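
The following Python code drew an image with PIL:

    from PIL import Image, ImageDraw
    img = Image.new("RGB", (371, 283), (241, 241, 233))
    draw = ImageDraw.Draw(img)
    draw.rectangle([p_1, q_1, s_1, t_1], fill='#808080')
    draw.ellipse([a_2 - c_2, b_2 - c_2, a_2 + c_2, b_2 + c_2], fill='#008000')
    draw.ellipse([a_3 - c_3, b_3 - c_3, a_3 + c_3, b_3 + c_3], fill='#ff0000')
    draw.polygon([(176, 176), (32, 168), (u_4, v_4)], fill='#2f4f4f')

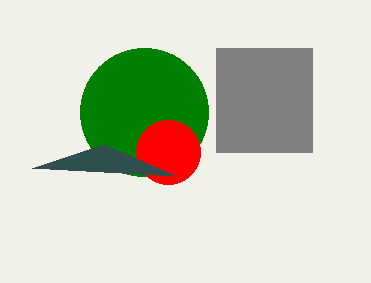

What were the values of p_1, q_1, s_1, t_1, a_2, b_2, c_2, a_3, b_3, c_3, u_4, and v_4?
p_1 = 216
q_1 = 48
s_1 = 312
t_1 = 152
a_2 = 144
b_2 = 112
c_2 = 64
a_3 = 168
b_3 = 152
c_3 = 32
u_4 = 104
v_4 = 144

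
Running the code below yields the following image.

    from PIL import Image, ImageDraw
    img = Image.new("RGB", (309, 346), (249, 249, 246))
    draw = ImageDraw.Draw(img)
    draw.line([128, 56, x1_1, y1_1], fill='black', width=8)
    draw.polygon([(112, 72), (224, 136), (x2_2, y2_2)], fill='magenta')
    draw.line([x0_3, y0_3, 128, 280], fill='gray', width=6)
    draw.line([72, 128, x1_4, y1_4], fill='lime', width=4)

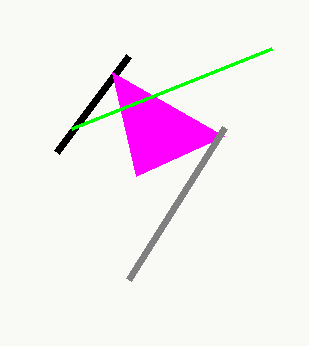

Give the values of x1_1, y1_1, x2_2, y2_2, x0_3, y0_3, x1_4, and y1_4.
x1_1 = 56; y1_1 = 152; x2_2 = 136; y2_2 = 176; x0_3 = 224; y0_3 = 128; x1_4 = 272; y1_4 = 48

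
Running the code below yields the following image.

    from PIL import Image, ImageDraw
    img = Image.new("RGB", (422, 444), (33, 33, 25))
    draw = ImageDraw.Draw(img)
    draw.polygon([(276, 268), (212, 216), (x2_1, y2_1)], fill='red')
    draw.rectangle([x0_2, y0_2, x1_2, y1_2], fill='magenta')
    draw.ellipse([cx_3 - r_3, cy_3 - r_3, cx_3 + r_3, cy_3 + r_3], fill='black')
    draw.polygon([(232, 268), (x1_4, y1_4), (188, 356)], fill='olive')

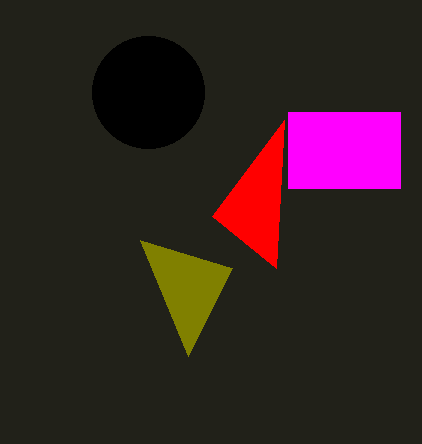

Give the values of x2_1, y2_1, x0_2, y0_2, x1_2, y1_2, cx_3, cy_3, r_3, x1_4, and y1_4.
x2_1 = 284
y2_1 = 120
x0_2 = 288
y0_2 = 112
x1_2 = 400
y1_2 = 188
cx_3 = 148
cy_3 = 92
r_3 = 56
x1_4 = 140
y1_4 = 240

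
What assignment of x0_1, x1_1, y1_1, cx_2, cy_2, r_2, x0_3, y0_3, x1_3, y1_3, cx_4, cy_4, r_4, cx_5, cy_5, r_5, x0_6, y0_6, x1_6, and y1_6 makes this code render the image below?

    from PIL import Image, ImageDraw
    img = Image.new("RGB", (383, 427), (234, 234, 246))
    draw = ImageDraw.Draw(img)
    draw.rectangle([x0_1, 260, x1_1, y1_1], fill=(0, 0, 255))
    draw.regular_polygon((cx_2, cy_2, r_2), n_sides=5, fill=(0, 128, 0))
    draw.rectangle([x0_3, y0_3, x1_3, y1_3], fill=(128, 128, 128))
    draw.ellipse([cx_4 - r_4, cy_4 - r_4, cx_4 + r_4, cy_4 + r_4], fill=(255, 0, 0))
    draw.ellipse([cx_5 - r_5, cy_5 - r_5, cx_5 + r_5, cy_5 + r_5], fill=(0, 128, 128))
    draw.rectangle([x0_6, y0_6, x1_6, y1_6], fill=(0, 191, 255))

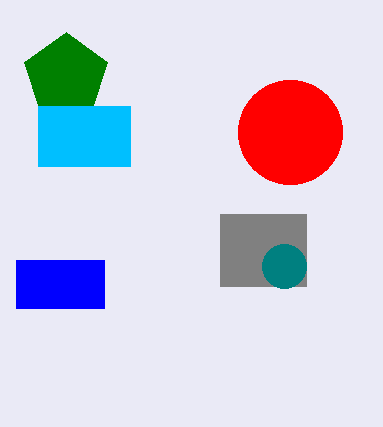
x0_1 = 16; x1_1 = 104; y1_1 = 308; cx_2 = 66; cy_2 = 76; r_2 = 44; x0_3 = 220; y0_3 = 214; x1_3 = 306; y1_3 = 286; cx_4 = 290; cy_4 = 132; r_4 = 52; cx_5 = 284; cy_5 = 266; r_5 = 22; x0_6 = 38; y0_6 = 106; x1_6 = 130; y1_6 = 166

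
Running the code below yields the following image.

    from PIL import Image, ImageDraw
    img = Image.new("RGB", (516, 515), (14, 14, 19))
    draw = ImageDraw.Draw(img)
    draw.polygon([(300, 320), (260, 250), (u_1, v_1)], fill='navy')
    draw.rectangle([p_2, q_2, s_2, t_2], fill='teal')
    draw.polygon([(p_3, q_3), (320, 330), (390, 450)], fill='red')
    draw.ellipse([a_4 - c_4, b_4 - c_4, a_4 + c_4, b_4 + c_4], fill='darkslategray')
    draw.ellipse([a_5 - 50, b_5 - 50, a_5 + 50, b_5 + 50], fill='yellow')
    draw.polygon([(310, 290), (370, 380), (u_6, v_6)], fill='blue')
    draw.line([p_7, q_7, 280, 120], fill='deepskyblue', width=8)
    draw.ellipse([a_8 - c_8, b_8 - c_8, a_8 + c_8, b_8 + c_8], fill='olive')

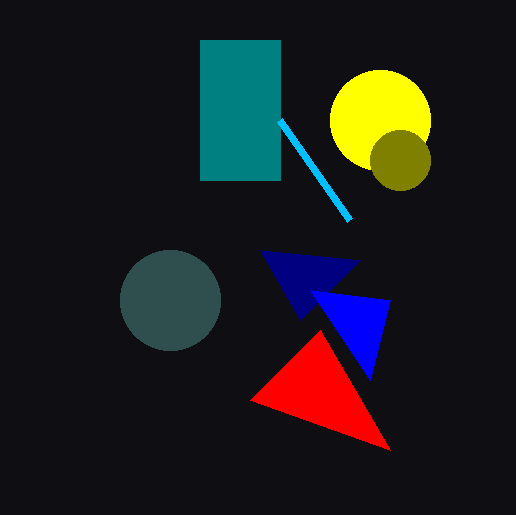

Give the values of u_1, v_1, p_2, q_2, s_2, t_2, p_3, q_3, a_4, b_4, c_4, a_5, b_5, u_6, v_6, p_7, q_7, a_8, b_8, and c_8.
u_1 = 360; v_1 = 260; p_2 = 200; q_2 = 40; s_2 = 280; t_2 = 180; p_3 = 250; q_3 = 400; a_4 = 170; b_4 = 300; c_4 = 50; a_5 = 380; b_5 = 120; u_6 = 390; v_6 = 300; p_7 = 350; q_7 = 220; a_8 = 400; b_8 = 160; c_8 = 30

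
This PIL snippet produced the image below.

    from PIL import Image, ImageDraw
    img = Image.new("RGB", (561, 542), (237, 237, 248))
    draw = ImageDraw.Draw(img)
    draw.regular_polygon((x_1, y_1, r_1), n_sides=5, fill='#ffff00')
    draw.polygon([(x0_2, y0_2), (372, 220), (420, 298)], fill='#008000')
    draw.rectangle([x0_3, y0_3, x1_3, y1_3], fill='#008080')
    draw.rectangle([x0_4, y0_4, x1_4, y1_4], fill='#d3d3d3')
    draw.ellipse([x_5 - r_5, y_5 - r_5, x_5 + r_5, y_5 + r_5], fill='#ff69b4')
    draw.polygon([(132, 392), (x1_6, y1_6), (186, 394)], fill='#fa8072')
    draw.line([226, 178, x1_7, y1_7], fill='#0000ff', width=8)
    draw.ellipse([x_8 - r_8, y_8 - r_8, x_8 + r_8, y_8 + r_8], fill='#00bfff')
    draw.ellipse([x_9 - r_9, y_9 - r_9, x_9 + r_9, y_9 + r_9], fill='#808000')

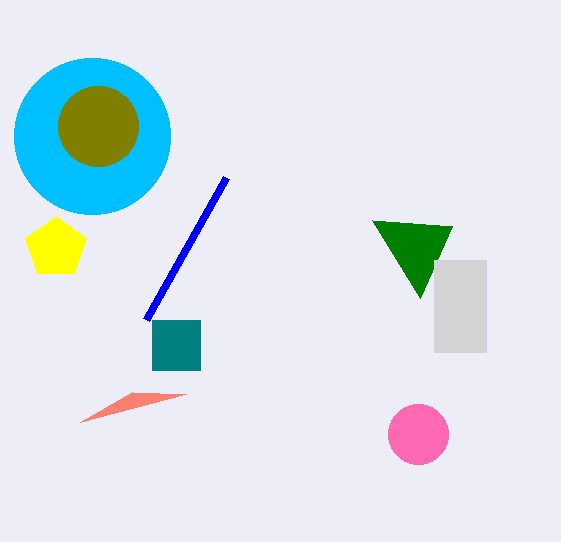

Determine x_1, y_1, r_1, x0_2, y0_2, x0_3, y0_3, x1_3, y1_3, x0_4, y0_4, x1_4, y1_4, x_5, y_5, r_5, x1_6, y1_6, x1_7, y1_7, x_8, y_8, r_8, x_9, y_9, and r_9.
x_1 = 56; y_1 = 248; r_1 = 32; x0_2 = 452; y0_2 = 226; x0_3 = 152; y0_3 = 320; x1_3 = 200; y1_3 = 370; x0_4 = 434; y0_4 = 260; x1_4 = 486; y1_4 = 352; x_5 = 418; y_5 = 434; r_5 = 30; x1_6 = 80; y1_6 = 422; x1_7 = 146; y1_7 = 320; x_8 = 92; y_8 = 136; r_8 = 78; x_9 = 98; y_9 = 126; r_9 = 40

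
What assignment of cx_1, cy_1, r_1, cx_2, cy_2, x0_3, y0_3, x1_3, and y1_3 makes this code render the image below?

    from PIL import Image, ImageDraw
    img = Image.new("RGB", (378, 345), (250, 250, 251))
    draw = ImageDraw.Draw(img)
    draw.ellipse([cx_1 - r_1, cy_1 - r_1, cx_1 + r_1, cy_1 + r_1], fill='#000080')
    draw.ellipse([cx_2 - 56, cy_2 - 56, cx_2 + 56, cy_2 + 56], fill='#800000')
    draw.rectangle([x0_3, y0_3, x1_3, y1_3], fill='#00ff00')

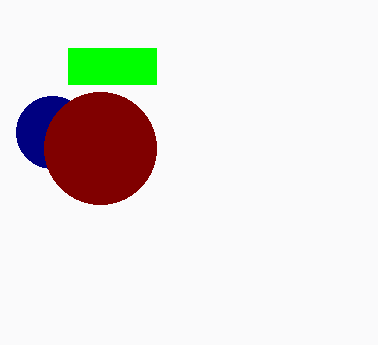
cx_1 = 52
cy_1 = 132
r_1 = 36
cx_2 = 100
cy_2 = 148
x0_3 = 68
y0_3 = 48
x1_3 = 156
y1_3 = 84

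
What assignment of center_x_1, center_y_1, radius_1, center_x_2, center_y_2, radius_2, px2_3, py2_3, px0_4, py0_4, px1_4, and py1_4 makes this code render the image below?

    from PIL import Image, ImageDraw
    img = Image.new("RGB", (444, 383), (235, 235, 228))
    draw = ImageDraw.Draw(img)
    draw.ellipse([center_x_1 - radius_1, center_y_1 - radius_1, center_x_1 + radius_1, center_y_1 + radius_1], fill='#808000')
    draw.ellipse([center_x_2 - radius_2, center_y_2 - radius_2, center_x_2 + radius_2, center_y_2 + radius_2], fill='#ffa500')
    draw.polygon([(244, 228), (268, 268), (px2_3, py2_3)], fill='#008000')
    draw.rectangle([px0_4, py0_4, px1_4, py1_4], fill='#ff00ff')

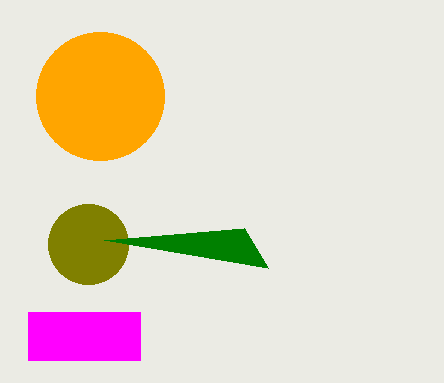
center_x_1 = 88; center_y_1 = 244; radius_1 = 40; center_x_2 = 100; center_y_2 = 96; radius_2 = 64; px2_3 = 104; py2_3 = 240; px0_4 = 28; py0_4 = 312; px1_4 = 140; py1_4 = 360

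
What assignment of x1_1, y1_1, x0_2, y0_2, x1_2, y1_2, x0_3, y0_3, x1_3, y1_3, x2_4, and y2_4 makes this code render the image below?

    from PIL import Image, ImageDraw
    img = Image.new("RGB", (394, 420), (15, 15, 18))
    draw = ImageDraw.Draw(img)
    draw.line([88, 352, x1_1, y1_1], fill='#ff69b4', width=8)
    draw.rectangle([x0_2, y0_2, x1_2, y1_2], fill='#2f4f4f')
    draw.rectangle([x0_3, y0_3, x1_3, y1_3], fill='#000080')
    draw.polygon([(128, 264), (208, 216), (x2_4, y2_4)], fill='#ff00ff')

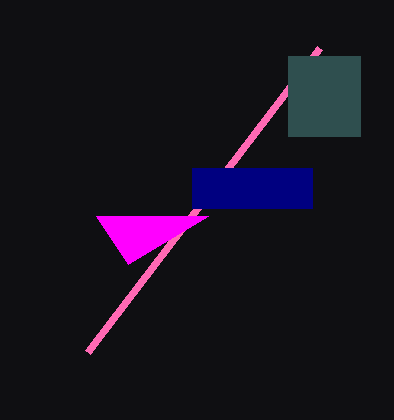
x1_1 = 320; y1_1 = 48; x0_2 = 288; y0_2 = 56; x1_2 = 360; y1_2 = 136; x0_3 = 192; y0_3 = 168; x1_3 = 312; y1_3 = 208; x2_4 = 96; y2_4 = 216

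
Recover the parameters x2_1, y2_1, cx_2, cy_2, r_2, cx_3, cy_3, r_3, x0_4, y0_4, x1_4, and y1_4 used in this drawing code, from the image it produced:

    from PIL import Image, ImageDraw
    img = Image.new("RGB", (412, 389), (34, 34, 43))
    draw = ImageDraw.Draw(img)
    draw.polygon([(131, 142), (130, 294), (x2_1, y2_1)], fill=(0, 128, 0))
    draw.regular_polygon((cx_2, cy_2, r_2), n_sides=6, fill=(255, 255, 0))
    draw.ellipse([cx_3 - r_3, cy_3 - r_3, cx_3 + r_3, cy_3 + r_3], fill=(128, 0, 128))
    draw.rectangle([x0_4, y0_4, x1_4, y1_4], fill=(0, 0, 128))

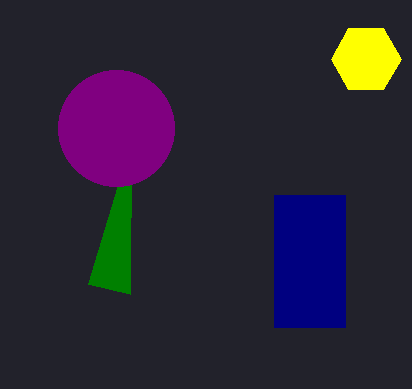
x2_1 = 88, y2_1 = 284, cx_2 = 366, cy_2 = 59, r_2 = 35, cx_3 = 116, cy_3 = 128, r_3 = 58, x0_4 = 274, y0_4 = 195, x1_4 = 345, y1_4 = 327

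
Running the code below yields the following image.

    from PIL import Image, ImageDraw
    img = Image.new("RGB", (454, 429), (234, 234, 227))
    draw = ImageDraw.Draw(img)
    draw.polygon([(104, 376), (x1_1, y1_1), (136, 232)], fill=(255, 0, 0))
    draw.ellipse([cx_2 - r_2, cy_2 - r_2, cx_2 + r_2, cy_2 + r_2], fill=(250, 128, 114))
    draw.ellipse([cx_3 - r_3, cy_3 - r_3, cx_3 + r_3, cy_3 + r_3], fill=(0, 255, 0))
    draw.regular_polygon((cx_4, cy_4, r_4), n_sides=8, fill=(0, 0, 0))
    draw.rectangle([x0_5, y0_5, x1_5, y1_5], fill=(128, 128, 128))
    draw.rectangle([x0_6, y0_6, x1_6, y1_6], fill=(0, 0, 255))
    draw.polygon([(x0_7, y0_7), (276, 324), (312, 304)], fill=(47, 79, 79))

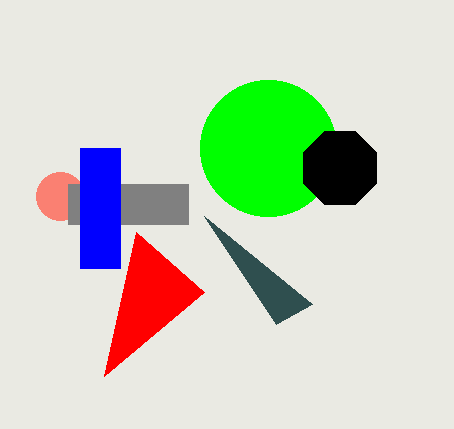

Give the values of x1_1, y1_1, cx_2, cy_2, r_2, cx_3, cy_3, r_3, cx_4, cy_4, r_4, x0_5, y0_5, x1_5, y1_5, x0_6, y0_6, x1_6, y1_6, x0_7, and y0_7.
x1_1 = 204; y1_1 = 292; cx_2 = 60; cy_2 = 196; r_2 = 24; cx_3 = 268; cy_3 = 148; r_3 = 68; cx_4 = 340; cy_4 = 168; r_4 = 40; x0_5 = 68; y0_5 = 184; x1_5 = 188; y1_5 = 224; x0_6 = 80; y0_6 = 148; x1_6 = 120; y1_6 = 268; x0_7 = 204; y0_7 = 216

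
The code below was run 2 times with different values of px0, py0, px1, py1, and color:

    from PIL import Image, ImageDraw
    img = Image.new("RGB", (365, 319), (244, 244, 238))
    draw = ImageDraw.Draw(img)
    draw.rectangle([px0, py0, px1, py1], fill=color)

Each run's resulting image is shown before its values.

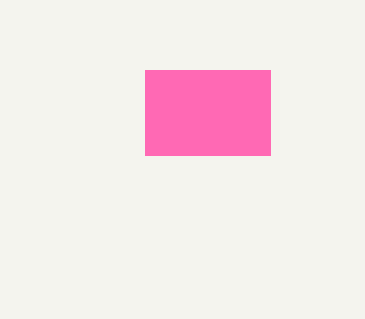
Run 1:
px0 = 145
py0 = 70
px1 = 270
py1 = 155
color = 'hotpink'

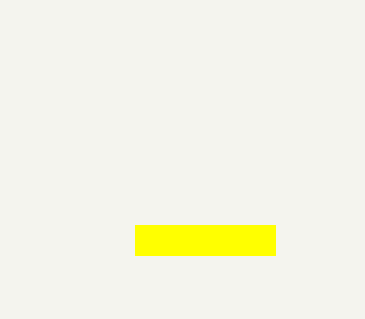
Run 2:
px0 = 135
py0 = 225
px1 = 275
py1 = 255
color = 'yellow'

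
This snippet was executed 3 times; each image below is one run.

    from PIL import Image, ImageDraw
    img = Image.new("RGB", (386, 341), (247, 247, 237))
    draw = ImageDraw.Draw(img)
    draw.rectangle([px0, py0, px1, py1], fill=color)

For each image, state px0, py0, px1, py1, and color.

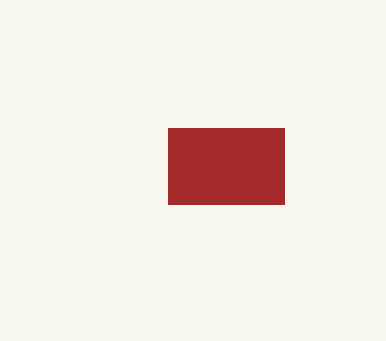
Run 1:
px0 = 168
py0 = 128
px1 = 284
py1 = 204
color = 'brown'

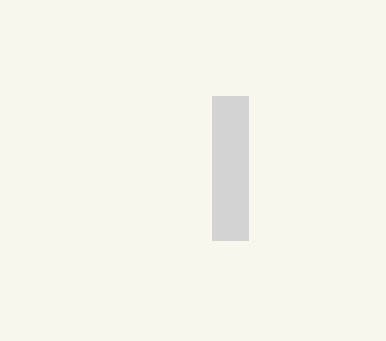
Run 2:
px0 = 212; py0 = 96; px1 = 248; py1 = 240; color = 'lightgray'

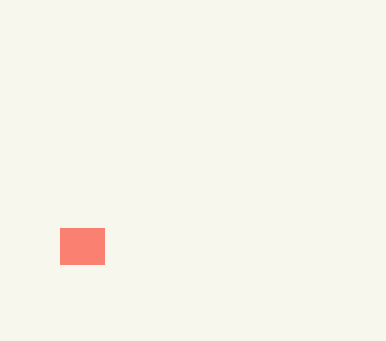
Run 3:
px0 = 60, py0 = 228, px1 = 104, py1 = 264, color = 'salmon'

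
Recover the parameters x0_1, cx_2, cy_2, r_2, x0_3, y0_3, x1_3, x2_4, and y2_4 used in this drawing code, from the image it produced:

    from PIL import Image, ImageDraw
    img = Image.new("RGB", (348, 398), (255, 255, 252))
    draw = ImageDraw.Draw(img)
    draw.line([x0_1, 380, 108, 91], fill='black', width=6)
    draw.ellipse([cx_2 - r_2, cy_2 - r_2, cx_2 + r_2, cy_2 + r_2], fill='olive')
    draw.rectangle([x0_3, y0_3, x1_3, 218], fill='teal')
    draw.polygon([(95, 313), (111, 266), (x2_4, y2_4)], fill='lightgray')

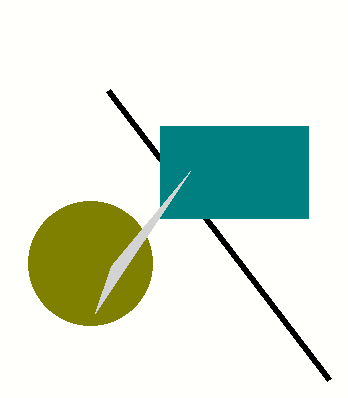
x0_1 = 329, cx_2 = 90, cy_2 = 263, r_2 = 62, x0_3 = 160, y0_3 = 126, x1_3 = 308, x2_4 = 190, y2_4 = 171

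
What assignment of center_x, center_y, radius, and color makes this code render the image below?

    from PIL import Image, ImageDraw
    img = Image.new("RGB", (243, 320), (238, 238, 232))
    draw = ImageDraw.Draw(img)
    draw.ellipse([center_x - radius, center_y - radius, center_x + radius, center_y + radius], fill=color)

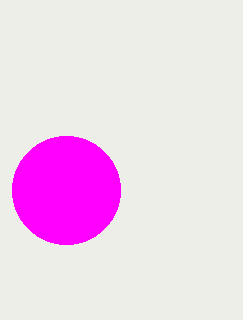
center_x = 66; center_y = 190; radius = 54; color = 'magenta'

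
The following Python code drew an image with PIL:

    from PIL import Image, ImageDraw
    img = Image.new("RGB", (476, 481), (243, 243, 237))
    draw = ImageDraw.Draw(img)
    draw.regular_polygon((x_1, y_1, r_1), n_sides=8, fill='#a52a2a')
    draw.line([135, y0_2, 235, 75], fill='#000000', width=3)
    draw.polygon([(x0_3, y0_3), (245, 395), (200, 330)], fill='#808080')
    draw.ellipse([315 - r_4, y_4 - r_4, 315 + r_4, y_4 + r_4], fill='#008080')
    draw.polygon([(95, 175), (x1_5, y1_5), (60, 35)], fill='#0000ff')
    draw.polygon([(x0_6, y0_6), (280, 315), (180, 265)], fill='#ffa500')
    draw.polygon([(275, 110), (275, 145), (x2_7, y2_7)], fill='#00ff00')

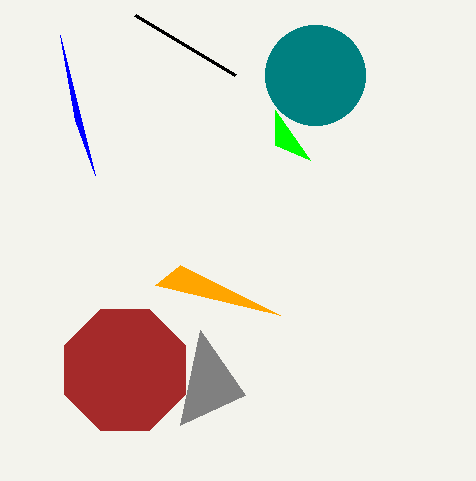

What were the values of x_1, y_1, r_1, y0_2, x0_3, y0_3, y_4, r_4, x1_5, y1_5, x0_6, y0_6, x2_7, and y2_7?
x_1 = 125
y_1 = 370
r_1 = 65
y0_2 = 15
x0_3 = 180
y0_3 = 425
y_4 = 75
r_4 = 50
x1_5 = 75
y1_5 = 120
x0_6 = 155
y0_6 = 285
x2_7 = 310
y2_7 = 160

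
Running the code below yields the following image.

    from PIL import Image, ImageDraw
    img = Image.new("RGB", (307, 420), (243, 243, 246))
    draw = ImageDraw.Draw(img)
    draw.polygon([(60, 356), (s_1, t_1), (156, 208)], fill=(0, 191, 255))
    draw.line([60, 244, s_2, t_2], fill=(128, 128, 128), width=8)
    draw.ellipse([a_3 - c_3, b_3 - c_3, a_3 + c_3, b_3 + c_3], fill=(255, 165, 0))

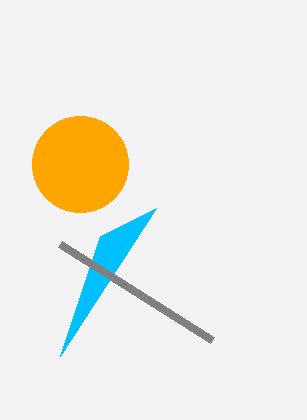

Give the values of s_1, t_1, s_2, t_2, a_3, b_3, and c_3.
s_1 = 100; t_1 = 236; s_2 = 212; t_2 = 340; a_3 = 80; b_3 = 164; c_3 = 48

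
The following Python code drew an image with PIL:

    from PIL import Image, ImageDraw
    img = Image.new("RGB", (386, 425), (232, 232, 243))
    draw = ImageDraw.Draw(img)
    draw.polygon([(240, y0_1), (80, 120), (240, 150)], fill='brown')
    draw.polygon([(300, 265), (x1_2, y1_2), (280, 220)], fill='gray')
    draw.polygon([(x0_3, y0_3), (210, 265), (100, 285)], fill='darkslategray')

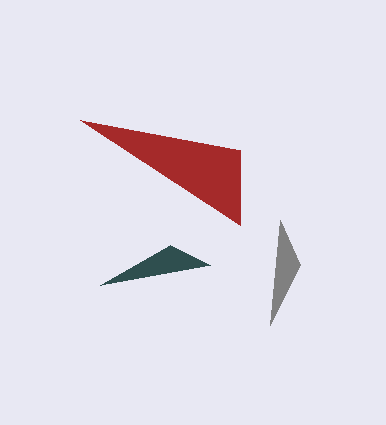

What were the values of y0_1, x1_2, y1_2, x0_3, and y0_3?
y0_1 = 225, x1_2 = 270, y1_2 = 325, x0_3 = 170, y0_3 = 245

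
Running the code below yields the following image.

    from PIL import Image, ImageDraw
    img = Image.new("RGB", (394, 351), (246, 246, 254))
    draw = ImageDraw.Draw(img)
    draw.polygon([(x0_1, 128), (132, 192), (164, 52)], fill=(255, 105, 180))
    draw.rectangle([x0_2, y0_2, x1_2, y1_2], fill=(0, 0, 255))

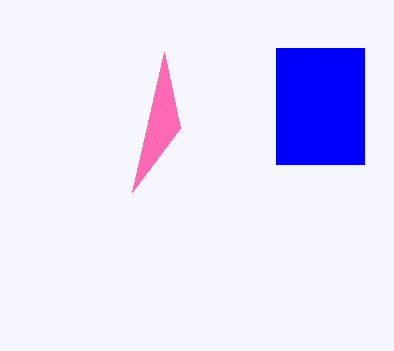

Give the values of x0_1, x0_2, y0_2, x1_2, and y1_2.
x0_1 = 180; x0_2 = 276; y0_2 = 48; x1_2 = 364; y1_2 = 164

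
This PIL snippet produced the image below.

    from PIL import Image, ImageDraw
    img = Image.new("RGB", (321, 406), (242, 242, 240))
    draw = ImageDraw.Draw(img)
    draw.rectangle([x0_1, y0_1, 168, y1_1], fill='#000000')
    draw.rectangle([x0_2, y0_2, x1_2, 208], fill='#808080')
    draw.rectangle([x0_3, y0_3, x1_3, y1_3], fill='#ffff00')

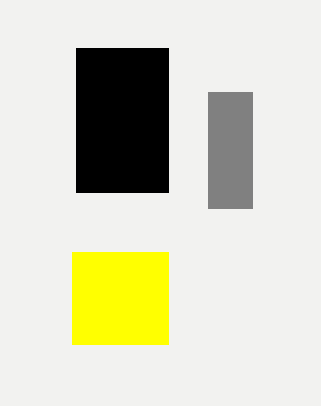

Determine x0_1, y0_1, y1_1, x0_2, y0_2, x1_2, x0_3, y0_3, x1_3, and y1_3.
x0_1 = 76
y0_1 = 48
y1_1 = 192
x0_2 = 208
y0_2 = 92
x1_2 = 252
x0_3 = 72
y0_3 = 252
x1_3 = 168
y1_3 = 344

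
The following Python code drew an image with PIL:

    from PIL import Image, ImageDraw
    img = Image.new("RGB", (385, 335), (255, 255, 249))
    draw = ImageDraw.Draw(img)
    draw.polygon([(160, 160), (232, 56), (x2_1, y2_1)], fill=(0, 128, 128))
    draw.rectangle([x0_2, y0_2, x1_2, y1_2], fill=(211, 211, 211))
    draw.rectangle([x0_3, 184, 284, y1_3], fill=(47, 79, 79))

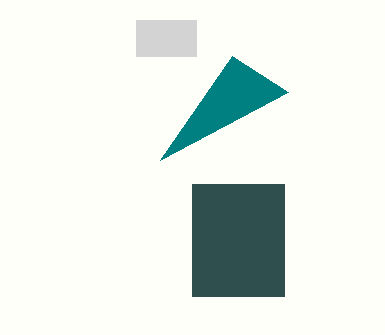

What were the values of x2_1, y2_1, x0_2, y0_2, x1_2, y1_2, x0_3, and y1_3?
x2_1 = 288; y2_1 = 92; x0_2 = 136; y0_2 = 20; x1_2 = 196; y1_2 = 56; x0_3 = 192; y1_3 = 296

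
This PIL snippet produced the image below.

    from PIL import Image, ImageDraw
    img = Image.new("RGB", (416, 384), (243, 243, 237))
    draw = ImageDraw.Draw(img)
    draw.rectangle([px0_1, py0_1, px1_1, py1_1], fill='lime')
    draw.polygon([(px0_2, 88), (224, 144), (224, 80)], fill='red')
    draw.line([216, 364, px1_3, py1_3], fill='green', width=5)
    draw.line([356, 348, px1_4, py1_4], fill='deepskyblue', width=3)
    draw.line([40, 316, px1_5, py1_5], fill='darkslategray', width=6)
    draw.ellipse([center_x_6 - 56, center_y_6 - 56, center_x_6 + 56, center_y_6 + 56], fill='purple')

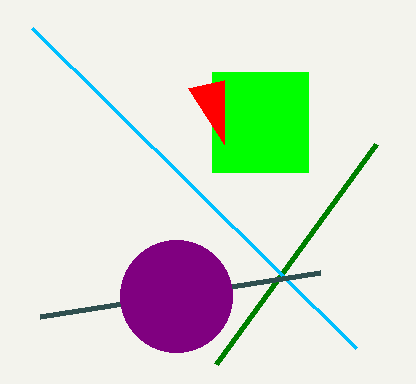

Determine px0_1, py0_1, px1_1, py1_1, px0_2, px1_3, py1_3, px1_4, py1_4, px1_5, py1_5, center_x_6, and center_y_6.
px0_1 = 212
py0_1 = 72
px1_1 = 308
py1_1 = 172
px0_2 = 188
px1_3 = 376
py1_3 = 144
px1_4 = 32
py1_4 = 28
px1_5 = 320
py1_5 = 272
center_x_6 = 176
center_y_6 = 296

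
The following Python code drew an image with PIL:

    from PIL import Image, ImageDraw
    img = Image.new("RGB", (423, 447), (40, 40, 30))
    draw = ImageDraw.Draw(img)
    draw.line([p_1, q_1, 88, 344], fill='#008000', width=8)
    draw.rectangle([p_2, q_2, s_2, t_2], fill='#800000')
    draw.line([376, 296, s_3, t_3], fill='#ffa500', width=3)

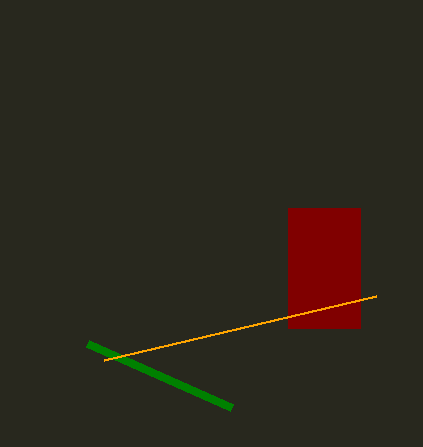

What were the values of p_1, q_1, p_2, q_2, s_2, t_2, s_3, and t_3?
p_1 = 232; q_1 = 408; p_2 = 288; q_2 = 208; s_2 = 360; t_2 = 328; s_3 = 104; t_3 = 360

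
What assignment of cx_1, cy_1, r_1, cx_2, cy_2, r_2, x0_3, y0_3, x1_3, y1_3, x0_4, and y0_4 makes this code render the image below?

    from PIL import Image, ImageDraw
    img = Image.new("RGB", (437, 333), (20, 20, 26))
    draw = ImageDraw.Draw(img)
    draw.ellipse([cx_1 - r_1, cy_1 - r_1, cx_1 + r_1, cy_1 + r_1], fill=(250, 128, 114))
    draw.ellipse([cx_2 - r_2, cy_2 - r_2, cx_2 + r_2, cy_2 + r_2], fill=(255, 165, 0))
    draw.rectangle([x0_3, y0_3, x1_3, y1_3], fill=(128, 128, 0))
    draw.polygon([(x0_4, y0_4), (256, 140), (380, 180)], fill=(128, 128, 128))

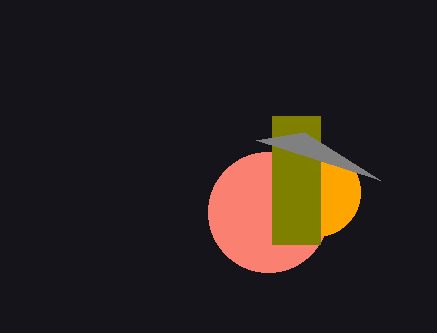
cx_1 = 268
cy_1 = 212
r_1 = 60
cx_2 = 316
cy_2 = 192
r_2 = 44
x0_3 = 272
y0_3 = 116
x1_3 = 320
y1_3 = 244
x0_4 = 304
y0_4 = 132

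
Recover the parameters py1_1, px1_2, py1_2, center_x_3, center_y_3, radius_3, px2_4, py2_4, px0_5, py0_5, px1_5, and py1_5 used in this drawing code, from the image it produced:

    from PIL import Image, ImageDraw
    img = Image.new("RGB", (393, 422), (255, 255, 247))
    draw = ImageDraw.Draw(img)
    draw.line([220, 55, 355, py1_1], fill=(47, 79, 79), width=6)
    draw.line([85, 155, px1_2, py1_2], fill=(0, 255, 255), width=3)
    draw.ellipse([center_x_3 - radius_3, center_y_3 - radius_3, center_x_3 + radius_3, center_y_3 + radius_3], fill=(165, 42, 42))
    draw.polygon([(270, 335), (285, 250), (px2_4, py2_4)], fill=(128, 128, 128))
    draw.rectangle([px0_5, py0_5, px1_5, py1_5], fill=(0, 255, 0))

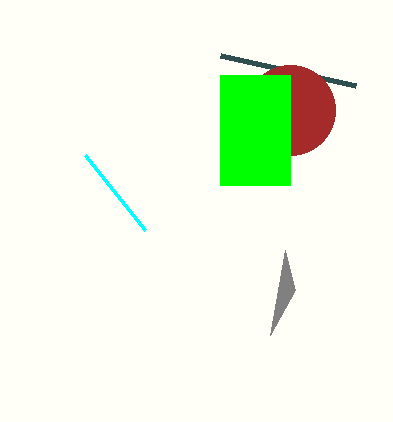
py1_1 = 85, px1_2 = 145, py1_2 = 230, center_x_3 = 290, center_y_3 = 110, radius_3 = 45, px2_4 = 295, py2_4 = 290, px0_5 = 220, py0_5 = 75, px1_5 = 290, py1_5 = 185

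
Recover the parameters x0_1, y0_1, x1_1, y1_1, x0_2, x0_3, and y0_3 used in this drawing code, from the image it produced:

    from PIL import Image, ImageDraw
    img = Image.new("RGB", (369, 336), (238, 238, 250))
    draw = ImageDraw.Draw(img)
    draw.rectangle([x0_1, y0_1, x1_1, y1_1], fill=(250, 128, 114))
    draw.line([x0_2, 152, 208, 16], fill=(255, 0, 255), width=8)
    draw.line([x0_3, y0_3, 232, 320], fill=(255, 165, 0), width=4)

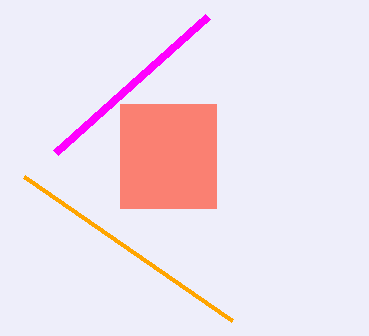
x0_1 = 120
y0_1 = 104
x1_1 = 216
y1_1 = 208
x0_2 = 56
x0_3 = 24
y0_3 = 176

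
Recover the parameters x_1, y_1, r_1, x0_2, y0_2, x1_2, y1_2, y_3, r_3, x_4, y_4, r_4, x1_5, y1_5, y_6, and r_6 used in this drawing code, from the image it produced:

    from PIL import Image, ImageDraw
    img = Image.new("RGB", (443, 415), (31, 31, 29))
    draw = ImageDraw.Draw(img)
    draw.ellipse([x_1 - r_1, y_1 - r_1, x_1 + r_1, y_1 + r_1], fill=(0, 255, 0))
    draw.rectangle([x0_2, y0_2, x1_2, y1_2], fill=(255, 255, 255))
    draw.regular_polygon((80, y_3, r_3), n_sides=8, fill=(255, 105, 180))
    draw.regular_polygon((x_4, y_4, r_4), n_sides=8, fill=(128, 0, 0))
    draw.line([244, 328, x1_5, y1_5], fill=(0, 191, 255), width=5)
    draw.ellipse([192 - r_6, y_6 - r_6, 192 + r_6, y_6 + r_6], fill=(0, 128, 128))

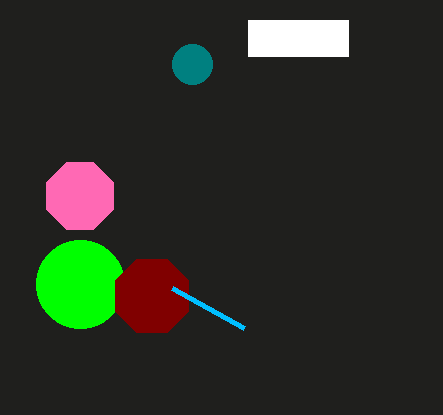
x_1 = 80; y_1 = 284; r_1 = 44; x0_2 = 248; y0_2 = 20; x1_2 = 348; y1_2 = 56; y_3 = 196; r_3 = 36; x_4 = 152; y_4 = 296; r_4 = 40; x1_5 = 172; y1_5 = 288; y_6 = 64; r_6 = 20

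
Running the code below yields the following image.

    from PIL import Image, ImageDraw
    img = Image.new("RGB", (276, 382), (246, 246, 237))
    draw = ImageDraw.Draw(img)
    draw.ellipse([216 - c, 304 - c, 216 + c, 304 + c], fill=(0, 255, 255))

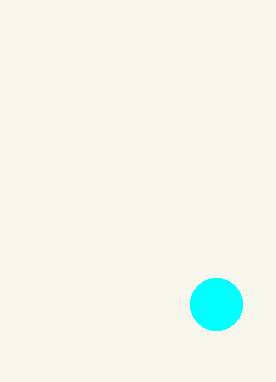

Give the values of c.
c = 26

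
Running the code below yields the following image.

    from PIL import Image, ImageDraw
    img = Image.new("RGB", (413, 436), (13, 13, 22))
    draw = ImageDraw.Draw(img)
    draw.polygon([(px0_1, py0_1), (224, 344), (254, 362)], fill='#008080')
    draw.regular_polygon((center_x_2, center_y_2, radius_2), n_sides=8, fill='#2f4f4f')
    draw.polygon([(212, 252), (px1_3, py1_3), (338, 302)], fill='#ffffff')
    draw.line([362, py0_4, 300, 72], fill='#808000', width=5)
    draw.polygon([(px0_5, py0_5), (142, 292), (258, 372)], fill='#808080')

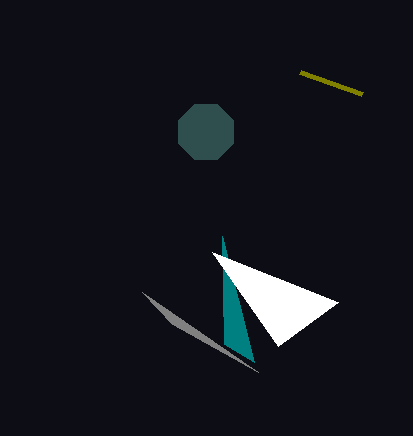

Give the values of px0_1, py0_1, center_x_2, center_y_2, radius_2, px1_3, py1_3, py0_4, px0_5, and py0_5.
px0_1 = 222; py0_1 = 236; center_x_2 = 206; center_y_2 = 132; radius_2 = 30; px1_3 = 278; py1_3 = 346; py0_4 = 94; px0_5 = 172; py0_5 = 324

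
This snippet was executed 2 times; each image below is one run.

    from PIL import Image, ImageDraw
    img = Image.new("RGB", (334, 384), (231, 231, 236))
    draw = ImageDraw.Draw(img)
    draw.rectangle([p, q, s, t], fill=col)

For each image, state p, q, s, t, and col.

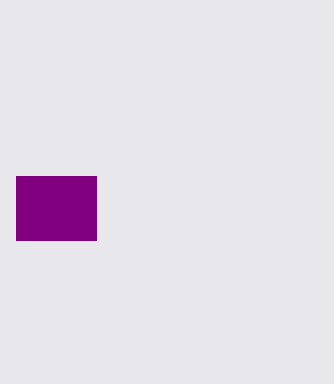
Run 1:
p = 16; q = 176; s = 96; t = 240; col = 'purple'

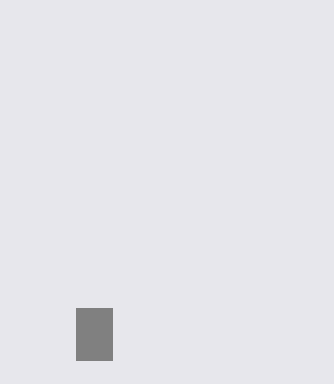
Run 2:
p = 76; q = 308; s = 112; t = 360; col = 'gray'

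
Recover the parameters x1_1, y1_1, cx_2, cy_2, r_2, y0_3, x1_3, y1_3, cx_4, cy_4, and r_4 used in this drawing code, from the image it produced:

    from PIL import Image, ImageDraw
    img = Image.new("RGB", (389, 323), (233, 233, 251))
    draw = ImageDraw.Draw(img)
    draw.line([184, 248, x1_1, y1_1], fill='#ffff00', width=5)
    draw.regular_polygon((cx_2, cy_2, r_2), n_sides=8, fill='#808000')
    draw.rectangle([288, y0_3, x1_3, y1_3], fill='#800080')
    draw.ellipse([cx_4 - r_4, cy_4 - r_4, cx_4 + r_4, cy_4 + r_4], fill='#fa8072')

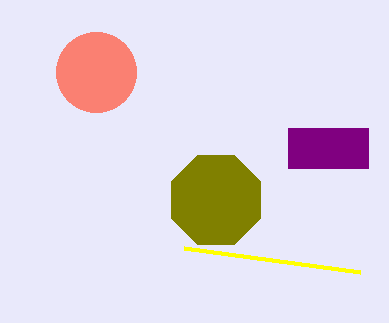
x1_1 = 360
y1_1 = 272
cx_2 = 216
cy_2 = 200
r_2 = 48
y0_3 = 128
x1_3 = 368
y1_3 = 168
cx_4 = 96
cy_4 = 72
r_4 = 40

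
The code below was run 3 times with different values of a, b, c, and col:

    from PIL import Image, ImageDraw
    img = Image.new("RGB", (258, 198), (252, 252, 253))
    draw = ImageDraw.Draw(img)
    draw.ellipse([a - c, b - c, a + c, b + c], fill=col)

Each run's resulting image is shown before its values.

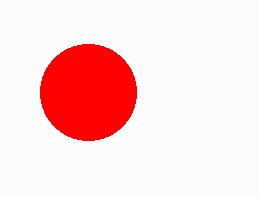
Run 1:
a = 88
b = 92
c = 48
col = 'red'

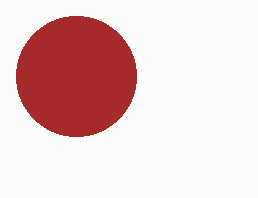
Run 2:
a = 76, b = 76, c = 60, col = 'brown'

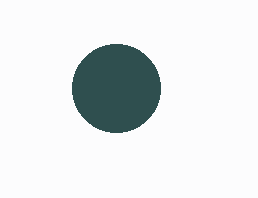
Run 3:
a = 116; b = 88; c = 44; col = 'darkslategray'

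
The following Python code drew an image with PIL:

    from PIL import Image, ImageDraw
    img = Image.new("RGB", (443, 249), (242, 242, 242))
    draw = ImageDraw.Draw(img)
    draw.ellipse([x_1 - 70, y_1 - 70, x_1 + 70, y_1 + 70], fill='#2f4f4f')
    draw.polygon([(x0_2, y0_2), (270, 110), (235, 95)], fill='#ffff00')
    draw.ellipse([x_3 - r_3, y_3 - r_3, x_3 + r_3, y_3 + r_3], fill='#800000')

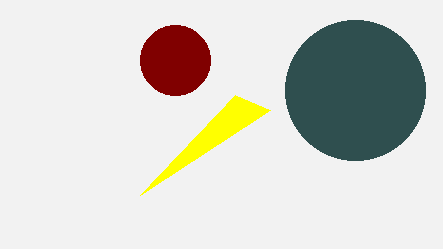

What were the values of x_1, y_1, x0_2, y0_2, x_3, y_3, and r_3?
x_1 = 355, y_1 = 90, x0_2 = 140, y0_2 = 195, x_3 = 175, y_3 = 60, r_3 = 35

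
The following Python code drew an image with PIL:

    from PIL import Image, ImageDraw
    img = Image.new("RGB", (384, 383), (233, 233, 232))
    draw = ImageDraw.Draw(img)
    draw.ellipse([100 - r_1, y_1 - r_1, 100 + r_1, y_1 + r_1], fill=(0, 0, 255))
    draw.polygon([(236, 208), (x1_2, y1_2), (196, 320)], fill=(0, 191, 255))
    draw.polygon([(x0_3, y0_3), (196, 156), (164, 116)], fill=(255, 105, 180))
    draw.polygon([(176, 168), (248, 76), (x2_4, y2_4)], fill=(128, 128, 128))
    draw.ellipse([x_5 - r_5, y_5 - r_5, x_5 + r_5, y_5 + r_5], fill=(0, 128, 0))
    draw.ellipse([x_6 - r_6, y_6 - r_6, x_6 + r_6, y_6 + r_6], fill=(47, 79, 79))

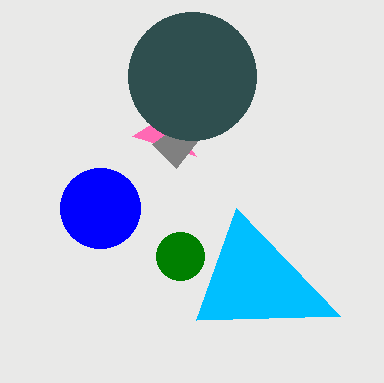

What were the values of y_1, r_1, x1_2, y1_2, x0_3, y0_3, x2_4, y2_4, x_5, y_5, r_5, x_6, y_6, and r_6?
y_1 = 208; r_1 = 40; x1_2 = 340; y1_2 = 316; x0_3 = 132; y0_3 = 136; x2_4 = 152; y2_4 = 144; x_5 = 180; y_5 = 256; r_5 = 24; x_6 = 192; y_6 = 76; r_6 = 64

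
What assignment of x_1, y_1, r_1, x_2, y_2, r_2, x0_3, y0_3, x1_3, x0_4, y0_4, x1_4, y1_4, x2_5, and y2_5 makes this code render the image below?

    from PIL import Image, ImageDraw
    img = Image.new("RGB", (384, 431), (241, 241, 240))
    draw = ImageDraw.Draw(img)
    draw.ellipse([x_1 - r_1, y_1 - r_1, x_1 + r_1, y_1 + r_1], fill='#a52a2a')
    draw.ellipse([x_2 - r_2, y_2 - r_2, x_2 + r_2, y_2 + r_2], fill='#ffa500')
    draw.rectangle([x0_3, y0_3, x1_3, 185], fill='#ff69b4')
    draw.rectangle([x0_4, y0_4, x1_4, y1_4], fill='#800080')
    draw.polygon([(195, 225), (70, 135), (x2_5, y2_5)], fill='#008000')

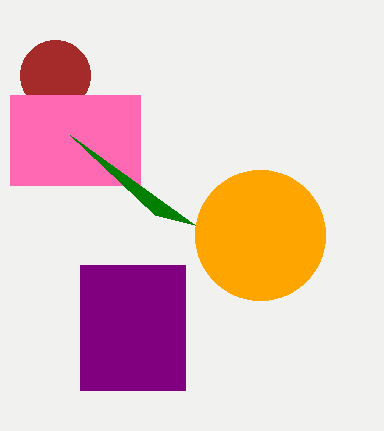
x_1 = 55
y_1 = 75
r_1 = 35
x_2 = 260
y_2 = 235
r_2 = 65
x0_3 = 10
y0_3 = 95
x1_3 = 140
x0_4 = 80
y0_4 = 265
x1_4 = 185
y1_4 = 390
x2_5 = 155
y2_5 = 215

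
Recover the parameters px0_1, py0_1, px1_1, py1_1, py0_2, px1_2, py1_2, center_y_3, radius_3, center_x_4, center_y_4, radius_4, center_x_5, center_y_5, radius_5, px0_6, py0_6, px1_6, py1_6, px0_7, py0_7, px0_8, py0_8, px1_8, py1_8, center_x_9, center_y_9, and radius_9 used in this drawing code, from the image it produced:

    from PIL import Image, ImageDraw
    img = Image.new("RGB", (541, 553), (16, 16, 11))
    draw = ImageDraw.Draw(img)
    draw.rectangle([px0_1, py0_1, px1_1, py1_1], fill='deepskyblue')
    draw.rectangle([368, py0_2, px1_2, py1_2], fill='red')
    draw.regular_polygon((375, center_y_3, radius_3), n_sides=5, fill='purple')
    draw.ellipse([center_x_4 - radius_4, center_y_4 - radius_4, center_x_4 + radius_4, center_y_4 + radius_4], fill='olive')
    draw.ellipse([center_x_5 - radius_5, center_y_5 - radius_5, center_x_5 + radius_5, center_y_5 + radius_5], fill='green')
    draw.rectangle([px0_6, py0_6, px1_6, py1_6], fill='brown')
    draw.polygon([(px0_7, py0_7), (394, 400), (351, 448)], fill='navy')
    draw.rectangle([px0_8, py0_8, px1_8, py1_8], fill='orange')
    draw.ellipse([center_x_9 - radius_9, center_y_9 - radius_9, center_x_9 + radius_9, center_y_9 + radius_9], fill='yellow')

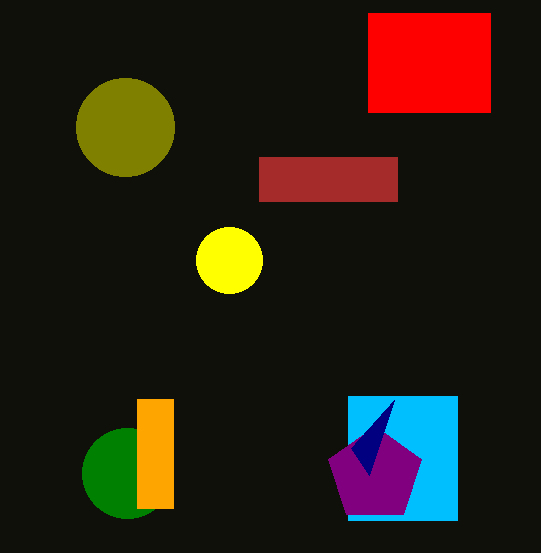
px0_1 = 348, py0_1 = 396, px1_1 = 457, py1_1 = 520, py0_2 = 13, px1_2 = 490, py1_2 = 112, center_y_3 = 475, radius_3 = 49, center_x_4 = 125, center_y_4 = 127, radius_4 = 49, center_x_5 = 127, center_y_5 = 473, radius_5 = 45, px0_6 = 259, py0_6 = 157, px1_6 = 397, py1_6 = 201, px0_7 = 369, py0_7 = 475, px0_8 = 137, py0_8 = 399, px1_8 = 173, py1_8 = 508, center_x_9 = 229, center_y_9 = 260, radius_9 = 33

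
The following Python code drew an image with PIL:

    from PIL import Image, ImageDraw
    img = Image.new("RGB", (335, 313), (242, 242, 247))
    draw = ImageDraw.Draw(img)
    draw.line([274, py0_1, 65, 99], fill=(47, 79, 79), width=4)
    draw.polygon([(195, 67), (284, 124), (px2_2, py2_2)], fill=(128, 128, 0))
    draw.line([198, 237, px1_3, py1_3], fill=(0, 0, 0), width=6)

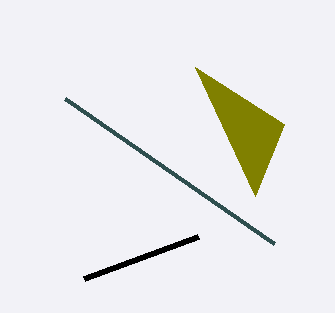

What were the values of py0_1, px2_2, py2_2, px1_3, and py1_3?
py0_1 = 244
px2_2 = 255
py2_2 = 196
px1_3 = 84
py1_3 = 279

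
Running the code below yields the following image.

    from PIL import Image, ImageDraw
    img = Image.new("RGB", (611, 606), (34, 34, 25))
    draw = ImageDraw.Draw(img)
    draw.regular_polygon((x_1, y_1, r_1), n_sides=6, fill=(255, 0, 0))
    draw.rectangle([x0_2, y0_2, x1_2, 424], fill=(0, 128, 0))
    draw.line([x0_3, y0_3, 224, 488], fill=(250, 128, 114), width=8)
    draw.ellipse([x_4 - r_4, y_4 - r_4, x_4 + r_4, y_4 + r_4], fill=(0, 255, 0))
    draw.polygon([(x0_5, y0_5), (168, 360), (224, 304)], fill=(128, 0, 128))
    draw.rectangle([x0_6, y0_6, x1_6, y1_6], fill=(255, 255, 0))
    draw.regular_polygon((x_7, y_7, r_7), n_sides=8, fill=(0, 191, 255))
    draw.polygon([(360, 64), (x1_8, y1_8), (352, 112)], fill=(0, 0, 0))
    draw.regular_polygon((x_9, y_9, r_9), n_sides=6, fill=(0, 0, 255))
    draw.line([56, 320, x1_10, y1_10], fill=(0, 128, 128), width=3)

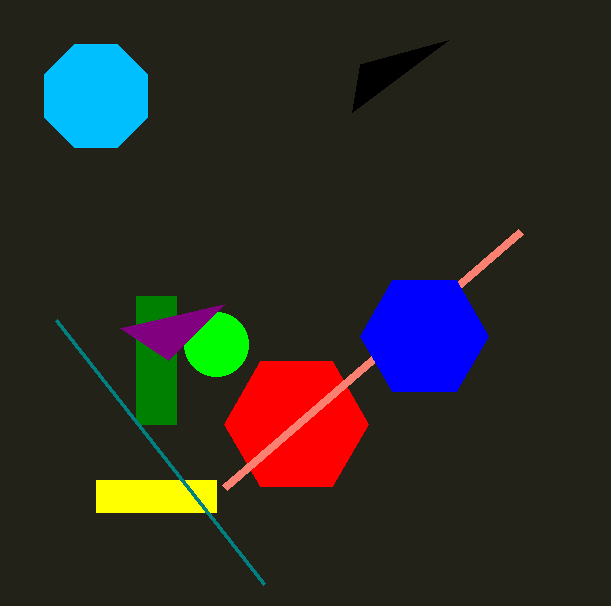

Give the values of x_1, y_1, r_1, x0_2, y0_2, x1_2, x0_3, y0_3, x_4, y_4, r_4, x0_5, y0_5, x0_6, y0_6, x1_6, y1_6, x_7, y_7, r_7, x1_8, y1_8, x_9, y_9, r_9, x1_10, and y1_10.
x_1 = 296, y_1 = 424, r_1 = 72, x0_2 = 136, y0_2 = 296, x1_2 = 176, x0_3 = 520, y0_3 = 232, x_4 = 216, y_4 = 344, r_4 = 32, x0_5 = 120, y0_5 = 328, x0_6 = 96, y0_6 = 480, x1_6 = 216, y1_6 = 512, x_7 = 96, y_7 = 96, r_7 = 56, x1_8 = 448, y1_8 = 40, x_9 = 424, y_9 = 336, r_9 = 64, x1_10 = 264, y1_10 = 584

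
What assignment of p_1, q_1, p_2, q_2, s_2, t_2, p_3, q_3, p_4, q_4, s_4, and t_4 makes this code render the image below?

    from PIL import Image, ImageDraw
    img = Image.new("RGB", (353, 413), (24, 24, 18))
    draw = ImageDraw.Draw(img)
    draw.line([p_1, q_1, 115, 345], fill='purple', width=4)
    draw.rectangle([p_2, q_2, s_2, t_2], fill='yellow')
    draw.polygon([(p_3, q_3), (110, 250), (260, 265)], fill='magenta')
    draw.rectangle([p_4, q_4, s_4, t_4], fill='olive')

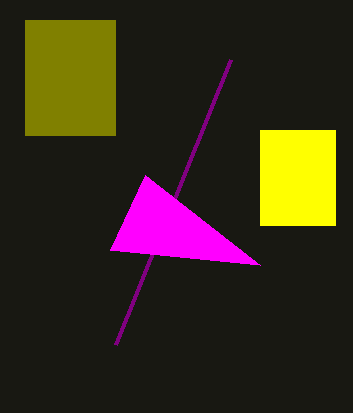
p_1 = 230; q_1 = 60; p_2 = 260; q_2 = 130; s_2 = 335; t_2 = 225; p_3 = 145; q_3 = 175; p_4 = 25; q_4 = 20; s_4 = 115; t_4 = 135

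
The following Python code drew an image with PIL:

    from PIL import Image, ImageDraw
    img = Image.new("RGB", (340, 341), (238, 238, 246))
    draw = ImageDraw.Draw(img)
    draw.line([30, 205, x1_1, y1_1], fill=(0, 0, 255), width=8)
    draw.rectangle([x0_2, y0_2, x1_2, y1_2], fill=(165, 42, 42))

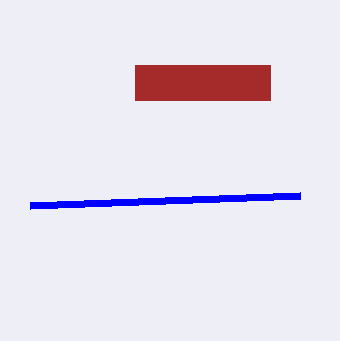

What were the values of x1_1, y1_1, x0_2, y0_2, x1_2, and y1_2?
x1_1 = 300; y1_1 = 195; x0_2 = 135; y0_2 = 65; x1_2 = 270; y1_2 = 100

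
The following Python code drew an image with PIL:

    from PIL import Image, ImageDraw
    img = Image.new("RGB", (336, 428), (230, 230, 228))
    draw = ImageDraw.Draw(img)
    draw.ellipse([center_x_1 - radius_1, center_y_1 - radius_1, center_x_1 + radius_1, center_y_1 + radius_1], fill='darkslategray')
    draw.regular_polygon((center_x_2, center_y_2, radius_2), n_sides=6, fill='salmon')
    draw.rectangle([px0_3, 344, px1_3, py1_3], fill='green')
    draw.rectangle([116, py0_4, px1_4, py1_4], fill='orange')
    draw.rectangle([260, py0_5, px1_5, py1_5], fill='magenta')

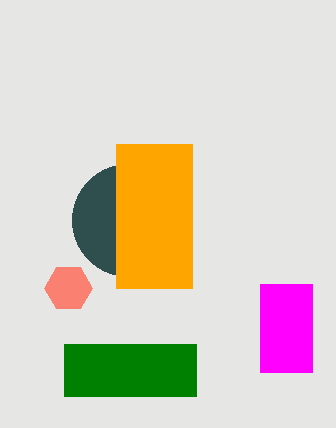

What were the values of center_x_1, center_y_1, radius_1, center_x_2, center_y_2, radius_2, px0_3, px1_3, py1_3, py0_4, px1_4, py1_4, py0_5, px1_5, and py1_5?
center_x_1 = 128; center_y_1 = 220; radius_1 = 56; center_x_2 = 68; center_y_2 = 288; radius_2 = 24; px0_3 = 64; px1_3 = 196; py1_3 = 396; py0_4 = 144; px1_4 = 192; py1_4 = 288; py0_5 = 284; px1_5 = 312; py1_5 = 372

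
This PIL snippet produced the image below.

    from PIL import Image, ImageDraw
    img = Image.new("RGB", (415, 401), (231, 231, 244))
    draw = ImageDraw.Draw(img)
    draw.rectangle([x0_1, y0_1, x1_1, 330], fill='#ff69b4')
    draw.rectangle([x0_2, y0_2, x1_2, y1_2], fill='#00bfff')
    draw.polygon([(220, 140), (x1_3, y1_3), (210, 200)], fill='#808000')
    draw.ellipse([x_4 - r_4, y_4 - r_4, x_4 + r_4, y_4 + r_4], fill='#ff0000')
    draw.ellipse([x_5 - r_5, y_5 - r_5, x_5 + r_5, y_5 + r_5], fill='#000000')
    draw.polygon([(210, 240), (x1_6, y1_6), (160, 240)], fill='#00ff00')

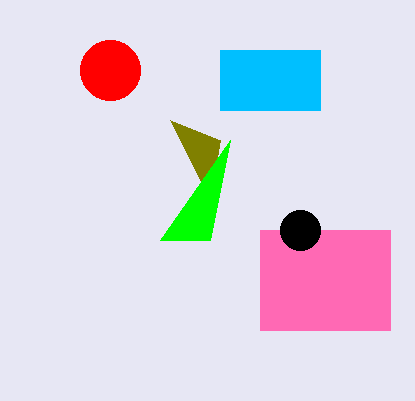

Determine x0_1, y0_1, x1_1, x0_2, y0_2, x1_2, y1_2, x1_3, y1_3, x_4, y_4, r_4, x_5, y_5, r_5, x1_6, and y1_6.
x0_1 = 260
y0_1 = 230
x1_1 = 390
x0_2 = 220
y0_2 = 50
x1_2 = 320
y1_2 = 110
x1_3 = 170
y1_3 = 120
x_4 = 110
y_4 = 70
r_4 = 30
x_5 = 300
y_5 = 230
r_5 = 20
x1_6 = 230
y1_6 = 140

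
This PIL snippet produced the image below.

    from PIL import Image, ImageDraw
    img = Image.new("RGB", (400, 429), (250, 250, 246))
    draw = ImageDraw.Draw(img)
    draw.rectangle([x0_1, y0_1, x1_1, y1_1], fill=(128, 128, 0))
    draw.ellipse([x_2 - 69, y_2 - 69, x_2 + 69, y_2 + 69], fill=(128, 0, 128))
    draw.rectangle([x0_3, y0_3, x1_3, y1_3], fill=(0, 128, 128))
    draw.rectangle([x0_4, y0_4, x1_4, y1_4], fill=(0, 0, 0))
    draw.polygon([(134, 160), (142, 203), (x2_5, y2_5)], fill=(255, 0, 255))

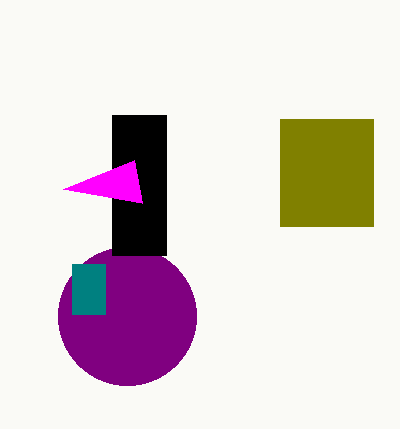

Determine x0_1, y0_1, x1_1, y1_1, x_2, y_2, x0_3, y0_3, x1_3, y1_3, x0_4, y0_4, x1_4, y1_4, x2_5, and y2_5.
x0_1 = 280, y0_1 = 119, x1_1 = 373, y1_1 = 226, x_2 = 127, y_2 = 316, x0_3 = 72, y0_3 = 264, x1_3 = 105, y1_3 = 314, x0_4 = 112, y0_4 = 115, x1_4 = 166, y1_4 = 255, x2_5 = 63, y2_5 = 189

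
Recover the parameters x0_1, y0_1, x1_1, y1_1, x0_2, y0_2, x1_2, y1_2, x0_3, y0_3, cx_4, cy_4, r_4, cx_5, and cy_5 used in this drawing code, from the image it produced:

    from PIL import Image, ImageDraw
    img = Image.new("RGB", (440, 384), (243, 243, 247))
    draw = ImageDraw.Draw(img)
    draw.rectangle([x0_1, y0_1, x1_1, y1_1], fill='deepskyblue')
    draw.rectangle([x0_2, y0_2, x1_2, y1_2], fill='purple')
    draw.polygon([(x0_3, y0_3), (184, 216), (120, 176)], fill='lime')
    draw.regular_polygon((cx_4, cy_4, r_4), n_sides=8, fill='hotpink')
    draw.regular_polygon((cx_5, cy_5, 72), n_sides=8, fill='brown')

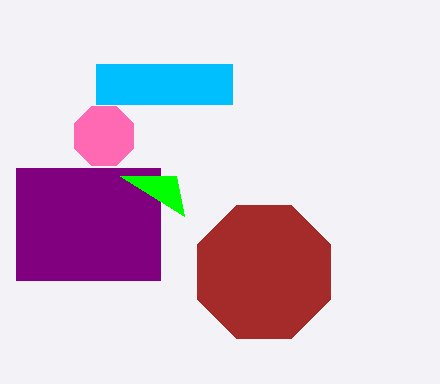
x0_1 = 96, y0_1 = 64, x1_1 = 232, y1_1 = 104, x0_2 = 16, y0_2 = 168, x1_2 = 160, y1_2 = 280, x0_3 = 176, y0_3 = 176, cx_4 = 104, cy_4 = 136, r_4 = 32, cx_5 = 264, cy_5 = 272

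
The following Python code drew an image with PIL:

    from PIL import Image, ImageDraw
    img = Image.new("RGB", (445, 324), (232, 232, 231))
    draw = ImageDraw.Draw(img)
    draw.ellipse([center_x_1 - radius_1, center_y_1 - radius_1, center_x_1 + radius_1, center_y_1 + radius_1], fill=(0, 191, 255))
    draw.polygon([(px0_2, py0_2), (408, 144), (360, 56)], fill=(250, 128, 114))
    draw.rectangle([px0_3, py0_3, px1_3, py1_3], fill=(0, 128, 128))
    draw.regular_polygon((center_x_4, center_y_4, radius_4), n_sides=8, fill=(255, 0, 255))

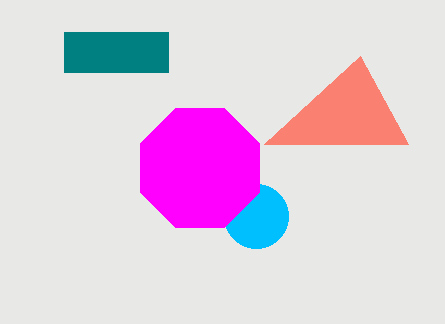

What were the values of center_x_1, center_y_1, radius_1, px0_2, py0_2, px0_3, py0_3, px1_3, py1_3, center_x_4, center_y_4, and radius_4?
center_x_1 = 256
center_y_1 = 216
radius_1 = 32
px0_2 = 264
py0_2 = 144
px0_3 = 64
py0_3 = 32
px1_3 = 168
py1_3 = 72
center_x_4 = 200
center_y_4 = 168
radius_4 = 64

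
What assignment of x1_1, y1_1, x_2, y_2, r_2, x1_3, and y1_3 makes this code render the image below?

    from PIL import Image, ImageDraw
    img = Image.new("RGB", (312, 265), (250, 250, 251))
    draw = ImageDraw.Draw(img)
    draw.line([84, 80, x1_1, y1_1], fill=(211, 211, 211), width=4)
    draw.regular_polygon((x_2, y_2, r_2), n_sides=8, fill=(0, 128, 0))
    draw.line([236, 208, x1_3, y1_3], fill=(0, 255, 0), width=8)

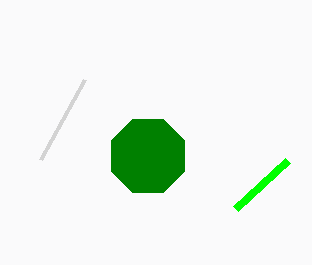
x1_1 = 40, y1_1 = 160, x_2 = 148, y_2 = 156, r_2 = 40, x1_3 = 288, y1_3 = 160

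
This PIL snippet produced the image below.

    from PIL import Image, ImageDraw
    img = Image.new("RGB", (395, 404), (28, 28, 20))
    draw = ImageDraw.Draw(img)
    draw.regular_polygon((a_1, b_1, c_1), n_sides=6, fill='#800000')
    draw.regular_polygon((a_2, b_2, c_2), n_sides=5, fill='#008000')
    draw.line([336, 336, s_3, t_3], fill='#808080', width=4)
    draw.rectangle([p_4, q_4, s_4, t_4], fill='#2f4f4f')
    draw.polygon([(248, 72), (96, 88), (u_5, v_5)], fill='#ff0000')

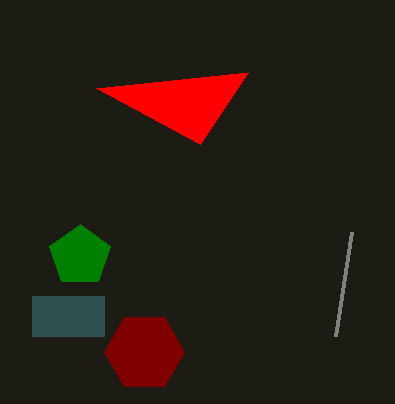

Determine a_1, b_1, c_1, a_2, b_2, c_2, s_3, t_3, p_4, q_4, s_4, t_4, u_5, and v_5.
a_1 = 144; b_1 = 352; c_1 = 40; a_2 = 80; b_2 = 256; c_2 = 32; s_3 = 352; t_3 = 232; p_4 = 32; q_4 = 296; s_4 = 104; t_4 = 336; u_5 = 200; v_5 = 144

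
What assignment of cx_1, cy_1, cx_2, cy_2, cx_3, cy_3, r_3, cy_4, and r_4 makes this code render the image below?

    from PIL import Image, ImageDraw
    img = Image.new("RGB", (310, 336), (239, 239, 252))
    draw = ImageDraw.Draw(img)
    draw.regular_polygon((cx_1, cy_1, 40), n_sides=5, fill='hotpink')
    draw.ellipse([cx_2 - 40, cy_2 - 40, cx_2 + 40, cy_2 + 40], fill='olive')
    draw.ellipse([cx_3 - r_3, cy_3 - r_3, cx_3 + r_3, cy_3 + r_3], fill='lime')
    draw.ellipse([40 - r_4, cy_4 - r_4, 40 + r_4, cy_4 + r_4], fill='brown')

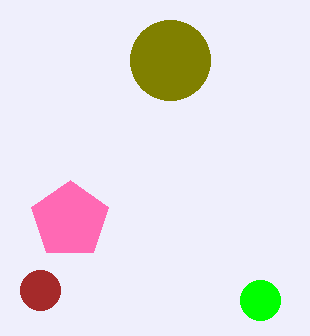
cx_1 = 70; cy_1 = 220; cx_2 = 170; cy_2 = 60; cx_3 = 260; cy_3 = 300; r_3 = 20; cy_4 = 290; r_4 = 20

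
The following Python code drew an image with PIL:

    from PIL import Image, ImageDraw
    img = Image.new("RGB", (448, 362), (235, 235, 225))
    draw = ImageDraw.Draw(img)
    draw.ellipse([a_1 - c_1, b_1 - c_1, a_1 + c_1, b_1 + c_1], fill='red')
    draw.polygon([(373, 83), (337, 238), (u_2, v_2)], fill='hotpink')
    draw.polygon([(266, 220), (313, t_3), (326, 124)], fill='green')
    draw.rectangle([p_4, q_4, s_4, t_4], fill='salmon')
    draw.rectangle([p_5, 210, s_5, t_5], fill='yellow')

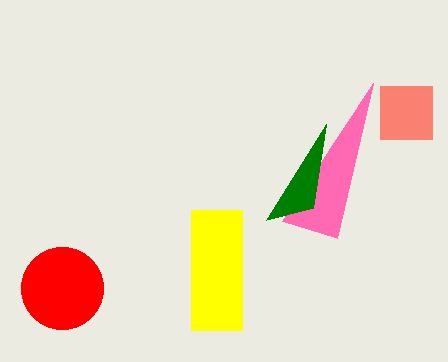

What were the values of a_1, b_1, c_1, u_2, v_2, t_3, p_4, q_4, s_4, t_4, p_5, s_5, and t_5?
a_1 = 62
b_1 = 288
c_1 = 41
u_2 = 282
v_2 = 221
t_3 = 208
p_4 = 380
q_4 = 86
s_4 = 432
t_4 = 139
p_5 = 191
s_5 = 242
t_5 = 330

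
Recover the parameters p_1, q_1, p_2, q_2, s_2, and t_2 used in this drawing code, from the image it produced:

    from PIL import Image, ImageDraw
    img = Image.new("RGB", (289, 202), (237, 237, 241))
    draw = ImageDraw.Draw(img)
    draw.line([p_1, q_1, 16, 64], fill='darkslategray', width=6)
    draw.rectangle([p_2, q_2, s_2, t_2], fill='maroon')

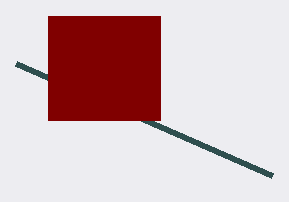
p_1 = 272, q_1 = 176, p_2 = 48, q_2 = 16, s_2 = 160, t_2 = 120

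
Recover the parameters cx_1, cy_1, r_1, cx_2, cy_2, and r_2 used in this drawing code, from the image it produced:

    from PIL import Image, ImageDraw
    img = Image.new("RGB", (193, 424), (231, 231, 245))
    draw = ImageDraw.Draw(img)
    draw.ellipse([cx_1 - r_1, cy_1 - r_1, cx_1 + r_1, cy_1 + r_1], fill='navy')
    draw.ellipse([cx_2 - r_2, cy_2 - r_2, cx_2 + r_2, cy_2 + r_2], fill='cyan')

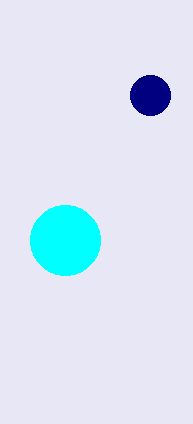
cx_1 = 150, cy_1 = 95, r_1 = 20, cx_2 = 65, cy_2 = 240, r_2 = 35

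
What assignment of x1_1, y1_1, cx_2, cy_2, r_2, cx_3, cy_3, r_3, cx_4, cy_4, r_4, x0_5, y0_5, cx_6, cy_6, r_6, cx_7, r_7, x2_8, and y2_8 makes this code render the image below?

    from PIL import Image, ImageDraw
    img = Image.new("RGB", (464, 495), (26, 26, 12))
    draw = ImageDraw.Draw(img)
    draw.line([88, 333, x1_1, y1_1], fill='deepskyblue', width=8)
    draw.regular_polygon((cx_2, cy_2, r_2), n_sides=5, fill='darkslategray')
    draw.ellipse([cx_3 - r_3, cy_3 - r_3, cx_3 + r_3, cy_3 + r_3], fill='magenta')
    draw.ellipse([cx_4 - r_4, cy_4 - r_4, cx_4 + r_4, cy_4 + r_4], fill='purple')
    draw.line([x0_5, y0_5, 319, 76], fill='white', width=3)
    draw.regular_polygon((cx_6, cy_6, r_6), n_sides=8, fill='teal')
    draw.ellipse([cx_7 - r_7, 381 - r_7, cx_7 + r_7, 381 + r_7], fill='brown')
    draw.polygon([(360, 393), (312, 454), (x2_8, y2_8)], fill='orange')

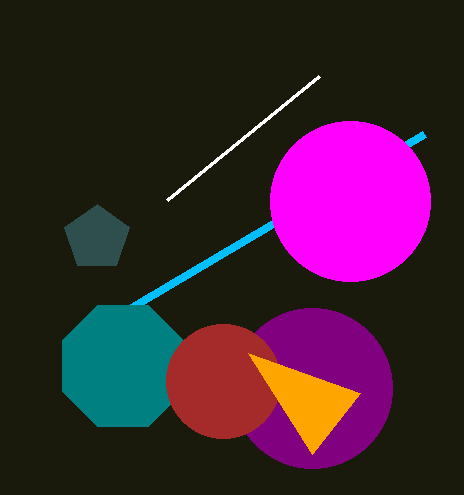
x1_1 = 424, y1_1 = 134, cx_2 = 97, cy_2 = 238, r_2 = 34, cx_3 = 350, cy_3 = 201, r_3 = 80, cx_4 = 312, cy_4 = 388, r_4 = 80, x0_5 = 167, y0_5 = 200, cx_6 = 123, cy_6 = 366, r_6 = 66, cx_7 = 223, r_7 = 57, x2_8 = 248, y2_8 = 353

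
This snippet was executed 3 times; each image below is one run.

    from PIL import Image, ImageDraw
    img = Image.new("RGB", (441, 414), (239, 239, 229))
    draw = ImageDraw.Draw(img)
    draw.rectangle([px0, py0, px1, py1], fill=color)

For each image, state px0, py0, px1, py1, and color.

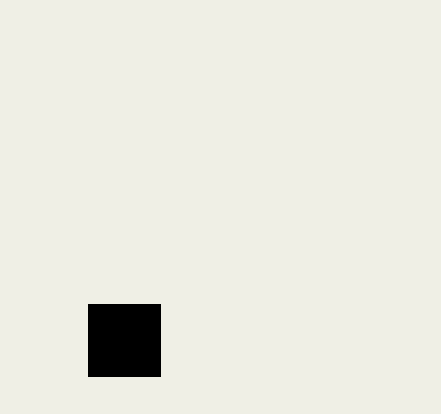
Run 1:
px0 = 88; py0 = 304; px1 = 160; py1 = 376; color = 'black'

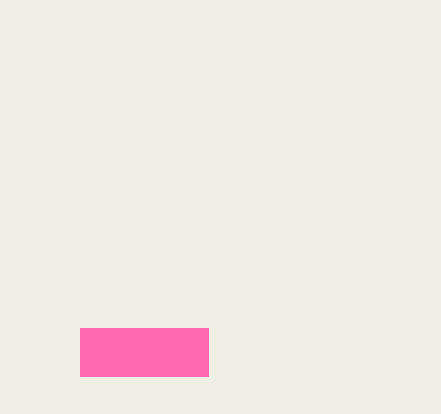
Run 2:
px0 = 80; py0 = 328; px1 = 208; py1 = 376; color = 'hotpink'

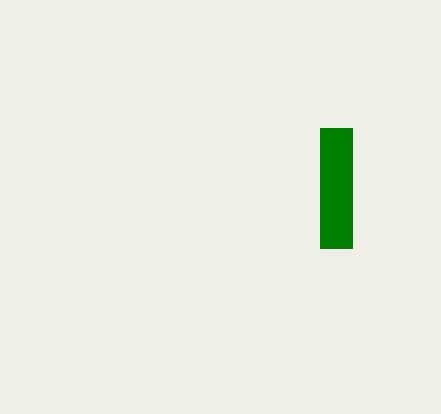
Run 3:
px0 = 320
py0 = 128
px1 = 352
py1 = 248
color = 'green'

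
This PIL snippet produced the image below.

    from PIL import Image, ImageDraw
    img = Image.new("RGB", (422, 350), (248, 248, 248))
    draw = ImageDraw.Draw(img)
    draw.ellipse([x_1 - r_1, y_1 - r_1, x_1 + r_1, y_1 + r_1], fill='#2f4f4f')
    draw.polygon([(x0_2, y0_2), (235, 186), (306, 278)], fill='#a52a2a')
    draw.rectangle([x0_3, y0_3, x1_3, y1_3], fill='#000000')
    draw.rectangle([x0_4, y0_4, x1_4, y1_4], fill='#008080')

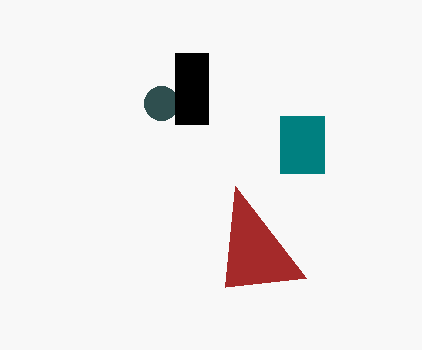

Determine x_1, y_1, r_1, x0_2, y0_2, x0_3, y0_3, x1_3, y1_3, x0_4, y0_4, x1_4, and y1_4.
x_1 = 161, y_1 = 103, r_1 = 17, x0_2 = 225, y0_2 = 287, x0_3 = 175, y0_3 = 53, x1_3 = 208, y1_3 = 124, x0_4 = 280, y0_4 = 116, x1_4 = 324, y1_4 = 173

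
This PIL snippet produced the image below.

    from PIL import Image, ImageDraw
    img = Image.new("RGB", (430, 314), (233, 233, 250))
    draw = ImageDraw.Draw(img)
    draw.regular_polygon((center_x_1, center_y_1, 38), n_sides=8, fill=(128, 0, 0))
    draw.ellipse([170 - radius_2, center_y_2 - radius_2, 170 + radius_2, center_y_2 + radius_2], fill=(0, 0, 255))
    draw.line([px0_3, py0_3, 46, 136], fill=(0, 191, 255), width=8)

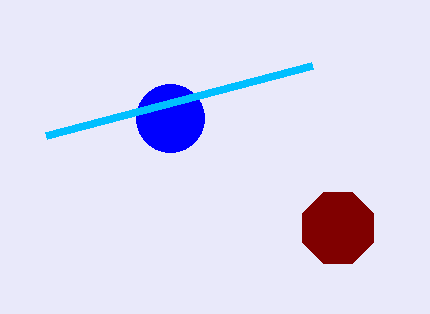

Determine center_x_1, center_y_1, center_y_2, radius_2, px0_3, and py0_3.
center_x_1 = 338; center_y_1 = 228; center_y_2 = 118; radius_2 = 34; px0_3 = 312; py0_3 = 66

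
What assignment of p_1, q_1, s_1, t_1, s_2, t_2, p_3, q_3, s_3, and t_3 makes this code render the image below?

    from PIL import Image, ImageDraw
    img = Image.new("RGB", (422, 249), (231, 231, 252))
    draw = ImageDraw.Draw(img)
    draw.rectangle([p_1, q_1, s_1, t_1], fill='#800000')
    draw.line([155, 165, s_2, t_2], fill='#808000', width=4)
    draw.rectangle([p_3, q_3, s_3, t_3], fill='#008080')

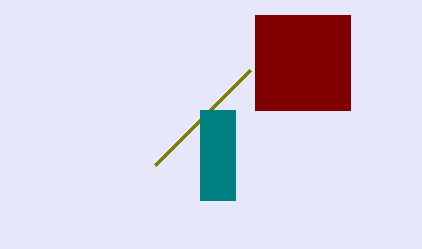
p_1 = 255; q_1 = 15; s_1 = 350; t_1 = 110; s_2 = 250; t_2 = 70; p_3 = 200; q_3 = 110; s_3 = 235; t_3 = 200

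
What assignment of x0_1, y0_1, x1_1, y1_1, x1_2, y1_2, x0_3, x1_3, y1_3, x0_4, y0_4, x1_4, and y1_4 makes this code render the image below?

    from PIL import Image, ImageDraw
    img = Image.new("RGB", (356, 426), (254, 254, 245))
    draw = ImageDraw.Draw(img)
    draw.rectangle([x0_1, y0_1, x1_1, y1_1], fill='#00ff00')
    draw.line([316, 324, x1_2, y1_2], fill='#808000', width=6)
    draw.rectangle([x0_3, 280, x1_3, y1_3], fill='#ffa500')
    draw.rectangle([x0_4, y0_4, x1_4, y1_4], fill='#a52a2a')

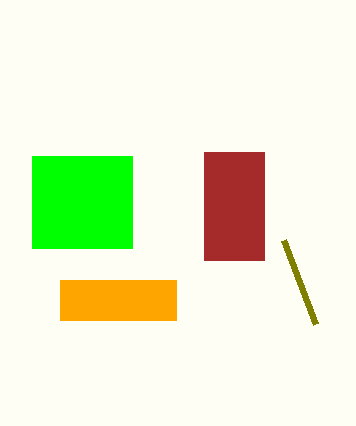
x0_1 = 32, y0_1 = 156, x1_1 = 132, y1_1 = 248, x1_2 = 284, y1_2 = 240, x0_3 = 60, x1_3 = 176, y1_3 = 320, x0_4 = 204, y0_4 = 152, x1_4 = 264, y1_4 = 260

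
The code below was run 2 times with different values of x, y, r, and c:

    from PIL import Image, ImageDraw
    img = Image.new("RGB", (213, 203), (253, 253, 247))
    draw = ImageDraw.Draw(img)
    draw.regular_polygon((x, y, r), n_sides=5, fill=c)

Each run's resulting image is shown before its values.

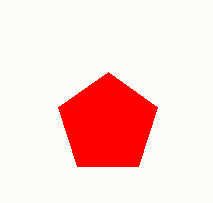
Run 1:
x = 108; y = 124; r = 52; c = 'red'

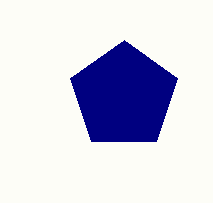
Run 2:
x = 124; y = 96; r = 56; c = 'navy'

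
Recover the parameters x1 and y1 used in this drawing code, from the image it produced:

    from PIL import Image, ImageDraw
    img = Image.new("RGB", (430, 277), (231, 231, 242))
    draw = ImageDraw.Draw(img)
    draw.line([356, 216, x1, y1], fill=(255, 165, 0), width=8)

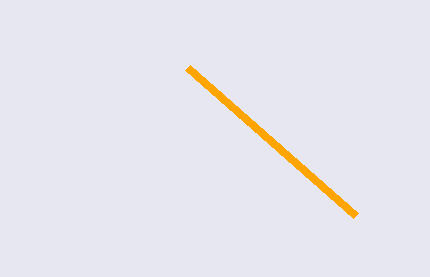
x1 = 188, y1 = 68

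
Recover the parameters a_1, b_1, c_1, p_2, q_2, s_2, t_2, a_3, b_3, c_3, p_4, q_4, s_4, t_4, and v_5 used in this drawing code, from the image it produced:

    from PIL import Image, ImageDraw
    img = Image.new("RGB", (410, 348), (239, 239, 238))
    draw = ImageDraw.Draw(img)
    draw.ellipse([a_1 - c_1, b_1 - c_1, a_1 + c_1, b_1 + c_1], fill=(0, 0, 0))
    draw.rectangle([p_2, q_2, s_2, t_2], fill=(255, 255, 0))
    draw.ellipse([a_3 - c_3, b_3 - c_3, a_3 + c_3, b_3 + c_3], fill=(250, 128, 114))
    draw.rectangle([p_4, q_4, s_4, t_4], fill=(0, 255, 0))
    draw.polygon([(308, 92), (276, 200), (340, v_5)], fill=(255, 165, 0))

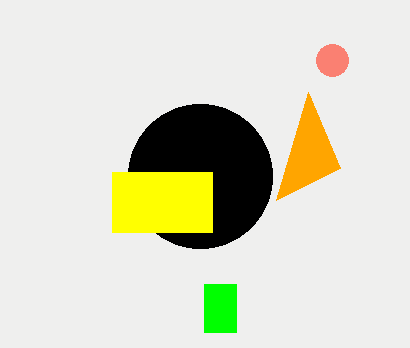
a_1 = 200, b_1 = 176, c_1 = 72, p_2 = 112, q_2 = 172, s_2 = 212, t_2 = 232, a_3 = 332, b_3 = 60, c_3 = 16, p_4 = 204, q_4 = 284, s_4 = 236, t_4 = 332, v_5 = 168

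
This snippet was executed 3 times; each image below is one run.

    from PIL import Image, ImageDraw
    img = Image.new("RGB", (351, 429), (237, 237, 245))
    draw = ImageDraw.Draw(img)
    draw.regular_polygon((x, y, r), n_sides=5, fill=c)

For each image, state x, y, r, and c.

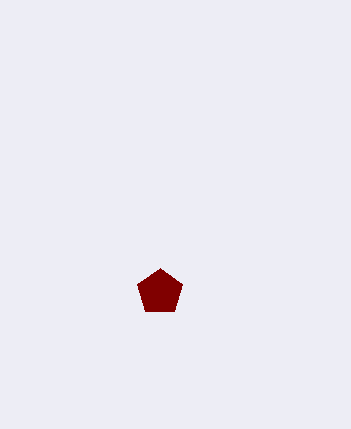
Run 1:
x = 160, y = 292, r = 24, c = 'maroon'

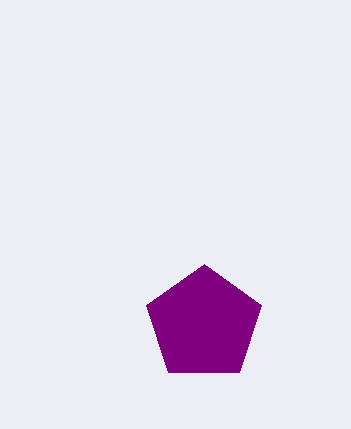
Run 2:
x = 204; y = 324; r = 60; c = 'purple'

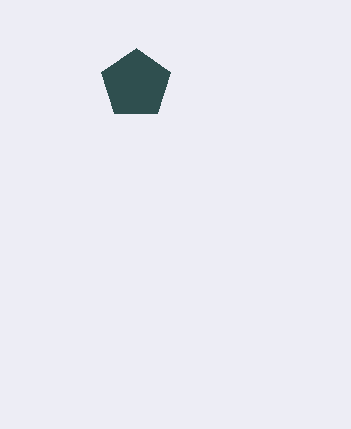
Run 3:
x = 136
y = 84
r = 36
c = 'darkslategray'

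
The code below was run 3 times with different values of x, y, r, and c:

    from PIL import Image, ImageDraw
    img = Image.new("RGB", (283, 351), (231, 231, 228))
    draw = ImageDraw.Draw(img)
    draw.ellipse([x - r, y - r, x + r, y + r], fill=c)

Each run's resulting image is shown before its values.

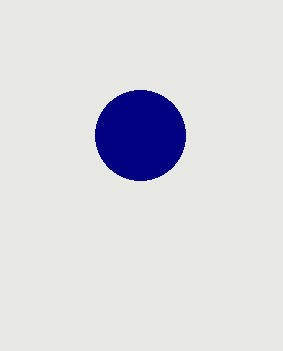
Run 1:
x = 140; y = 135; r = 45; c = 'navy'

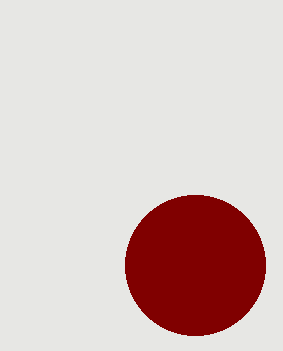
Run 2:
x = 195, y = 265, r = 70, c = 'maroon'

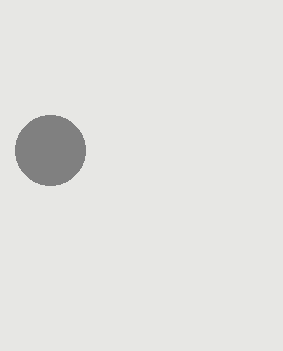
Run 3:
x = 50
y = 150
r = 35
c = 'gray'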